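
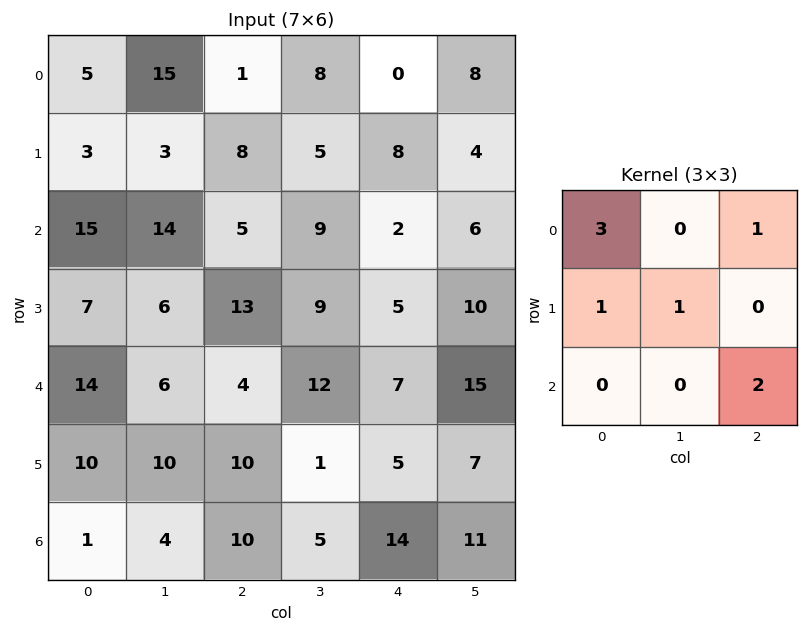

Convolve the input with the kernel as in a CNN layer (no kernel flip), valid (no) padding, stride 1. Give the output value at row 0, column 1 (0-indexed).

The receptive field on the input at this output position is [15 1 8 / 3 8 5 / 14 5 9]. Elementwise product with the kernel and sum: 15·3 + 8·1 + 3·1 + 8·1 + 9·2.

82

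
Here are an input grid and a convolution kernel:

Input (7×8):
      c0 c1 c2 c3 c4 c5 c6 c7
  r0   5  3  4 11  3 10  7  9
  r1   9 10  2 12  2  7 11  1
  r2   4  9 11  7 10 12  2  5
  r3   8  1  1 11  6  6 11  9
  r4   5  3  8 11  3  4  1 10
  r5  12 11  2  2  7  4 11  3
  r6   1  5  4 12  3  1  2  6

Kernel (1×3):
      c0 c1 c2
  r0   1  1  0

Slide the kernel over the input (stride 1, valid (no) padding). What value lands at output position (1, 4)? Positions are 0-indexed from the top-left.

The receptive field on the input at this output position is [2 7 11]. Elementwise product with the kernel and sum: 2·1 + 7·1.

9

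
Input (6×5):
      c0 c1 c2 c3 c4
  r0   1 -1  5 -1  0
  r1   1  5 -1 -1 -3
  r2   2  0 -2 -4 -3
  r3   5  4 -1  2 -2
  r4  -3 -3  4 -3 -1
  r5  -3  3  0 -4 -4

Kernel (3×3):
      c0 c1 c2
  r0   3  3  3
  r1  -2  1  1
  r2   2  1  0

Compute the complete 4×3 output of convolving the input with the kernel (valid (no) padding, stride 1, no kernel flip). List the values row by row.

Output[0,0]: The receptive field on the input at this output position is [1 -1 5 / 1 5 -1 / 2 0 -2]. Elementwise product with the kernel and sum: 1·3 + -1·3 + 5·3 + 1·-2 + 5·1 + -1·1 + 2·2 + 0·1.
Output[0,1]: The receptive field on the input at this output position is [-1 5 -1 / 5 -1 -1 / 0 -2 -4]. Elementwise product with the kernel and sum: -1·3 + 5·3 + -1·3 + 5·-2 + -1·1 + -1·1 + 0·2 + -2·1.

21 -5 2
23 10 -18
-16 -27 -20
28 28 -19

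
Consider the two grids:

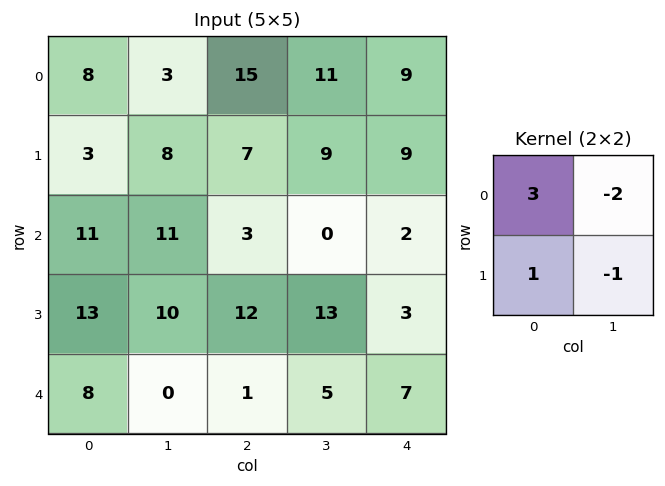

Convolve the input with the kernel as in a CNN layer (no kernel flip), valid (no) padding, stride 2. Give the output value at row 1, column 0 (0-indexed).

14

The receptive field on the input at this output position is [11 11 / 13 10]. Elementwise product with the kernel and sum: 11·3 + 11·-2 + 13·1 + 10·-1.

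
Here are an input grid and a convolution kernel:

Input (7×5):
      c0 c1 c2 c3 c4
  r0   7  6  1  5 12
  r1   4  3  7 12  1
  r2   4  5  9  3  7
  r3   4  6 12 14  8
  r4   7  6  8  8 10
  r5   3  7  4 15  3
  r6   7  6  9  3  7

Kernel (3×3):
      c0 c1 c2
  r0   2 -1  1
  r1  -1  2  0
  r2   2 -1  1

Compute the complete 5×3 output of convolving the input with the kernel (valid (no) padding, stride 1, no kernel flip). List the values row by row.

Output[0,0]: The receptive field on the input at this output position is [7 6 1 / 4 3 7 / 4 5 9]. Elementwise product with the kernel and sum: 7·2 + 6·-1 + 1·1 + 4·-1 + 3·2 + 4·2 + 5·-1 + 9·1.
Output[0,1]: The receptive field on the input at this output position is [6 1 5 / 3 7 12 / 5 9 3]. Elementwise product with the kernel and sum: 6·2 + 1·-1 + 5·1 + 3·-1 + 7·2 + 5·2 + 9·-1 + 3·1.

23 31 48
32 38 18
36 34 56
22 49 22
44 19 66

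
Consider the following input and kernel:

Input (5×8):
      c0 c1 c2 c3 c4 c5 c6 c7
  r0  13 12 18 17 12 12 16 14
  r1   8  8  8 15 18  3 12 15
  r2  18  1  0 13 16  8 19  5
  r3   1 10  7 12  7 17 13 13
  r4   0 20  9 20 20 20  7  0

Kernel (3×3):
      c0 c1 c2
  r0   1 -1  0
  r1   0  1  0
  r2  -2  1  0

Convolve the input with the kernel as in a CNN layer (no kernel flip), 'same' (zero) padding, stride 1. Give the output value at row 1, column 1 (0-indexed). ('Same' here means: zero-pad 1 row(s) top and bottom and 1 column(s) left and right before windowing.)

The receptive field on the zero-padded input at this output position is [13 12 18 / 8 8 8 / 18 1 0]. Elementwise product with the kernel and sum: 13·1 + 12·-1 + 8·1 + 18·-2 + 1·1.

-26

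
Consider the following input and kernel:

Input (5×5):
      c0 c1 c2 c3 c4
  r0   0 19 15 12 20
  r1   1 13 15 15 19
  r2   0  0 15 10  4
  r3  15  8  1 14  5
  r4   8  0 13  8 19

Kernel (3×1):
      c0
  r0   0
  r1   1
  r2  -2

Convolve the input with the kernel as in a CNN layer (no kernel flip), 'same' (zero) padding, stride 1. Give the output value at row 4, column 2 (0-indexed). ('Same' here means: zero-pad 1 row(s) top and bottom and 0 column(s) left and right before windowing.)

13

The receptive field on the zero-padded input at this output position is [1 / 13 / 0]. Elementwise product with the kernel and sum: 13·1 + 0·-2.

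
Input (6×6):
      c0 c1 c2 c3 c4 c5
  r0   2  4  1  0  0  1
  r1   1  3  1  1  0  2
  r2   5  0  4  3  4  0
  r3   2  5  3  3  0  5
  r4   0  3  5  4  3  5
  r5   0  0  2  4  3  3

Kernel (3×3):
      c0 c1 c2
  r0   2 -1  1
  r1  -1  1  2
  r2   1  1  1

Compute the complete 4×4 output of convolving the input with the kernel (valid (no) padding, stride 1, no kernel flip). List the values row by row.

14 14 13 11
13 27 14 13
31 15 21 21
17 26 17 30

Output[0,0]: The receptive field on the input at this output position is [2 4 1 / 1 3 1 / 5 0 4]. Elementwise product with the kernel and sum: 2·2 + 4·-1 + 1·1 + 1·-1 + 3·1 + 1·2 + 5·1 + 0·1 + 4·1.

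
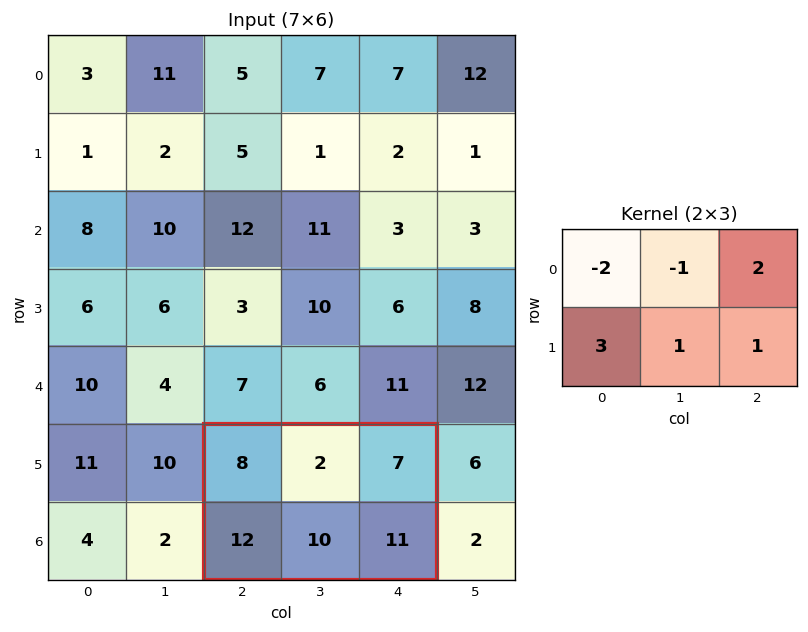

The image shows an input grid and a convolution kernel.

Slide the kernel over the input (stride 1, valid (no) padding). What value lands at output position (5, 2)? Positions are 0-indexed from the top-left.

53

The receptive field on the input at this output position is [8 2 7 / 12 10 11]. Elementwise product with the kernel and sum: 8·-2 + 2·-1 + 7·2 + 12·3 + 10·1 + 11·1.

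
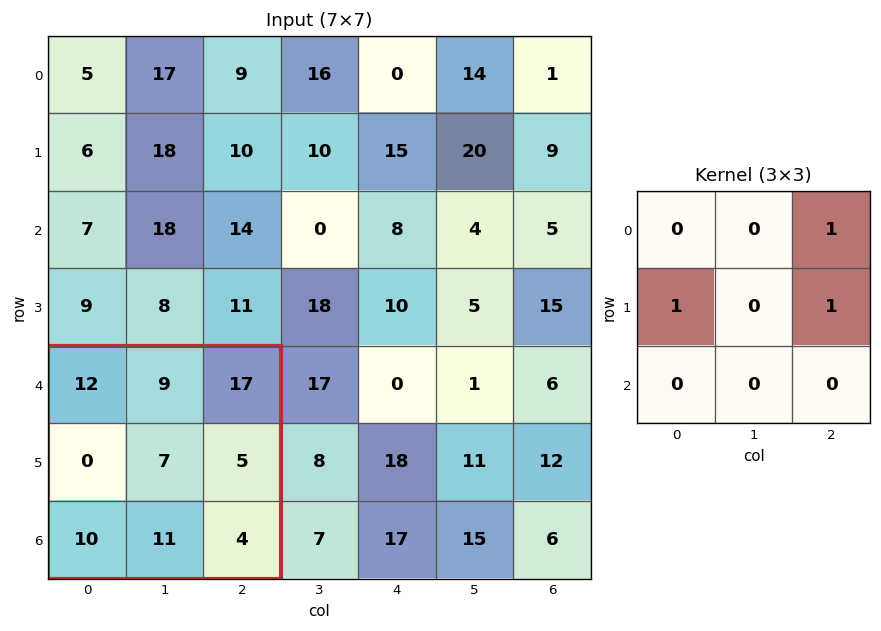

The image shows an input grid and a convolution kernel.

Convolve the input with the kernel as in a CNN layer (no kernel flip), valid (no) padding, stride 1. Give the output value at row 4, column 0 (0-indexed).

The receptive field on the input at this output position is [12 9 17 / 0 7 5 / 10 11 4]. Elementwise product with the kernel and sum: 17·1 + 0·1 + 5·1.

22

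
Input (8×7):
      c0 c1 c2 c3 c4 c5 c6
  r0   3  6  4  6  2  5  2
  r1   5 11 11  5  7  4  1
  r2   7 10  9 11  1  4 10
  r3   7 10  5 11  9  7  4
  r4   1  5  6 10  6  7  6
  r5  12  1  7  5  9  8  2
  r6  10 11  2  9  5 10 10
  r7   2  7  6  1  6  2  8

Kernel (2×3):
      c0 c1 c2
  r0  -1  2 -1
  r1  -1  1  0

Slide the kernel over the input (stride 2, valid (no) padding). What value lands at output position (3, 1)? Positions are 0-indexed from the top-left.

6

The receptive field on the input at this output position is [2 9 5 / 6 1 6]. Elementwise product with the kernel and sum: 2·-1 + 9·2 + 5·-1 + 6·-1 + 1·1.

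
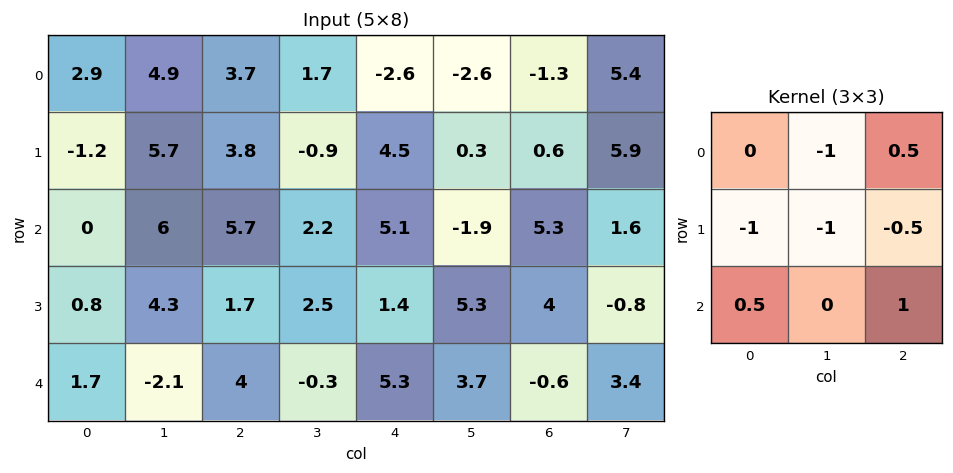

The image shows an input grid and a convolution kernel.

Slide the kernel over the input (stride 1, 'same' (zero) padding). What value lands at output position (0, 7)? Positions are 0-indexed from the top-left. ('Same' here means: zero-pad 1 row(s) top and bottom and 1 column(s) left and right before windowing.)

The receptive field on the zero-padded input at this output position is [0 0 0 / -1.3 5.4 0 / 0.6 5.9 0]. Elementwise product with the kernel and sum: 0·-1 + 0·0.5 + -1.3·-1 + 5.4·-1 + 0·-0.5 + 0.6·0.5 + 0·1.

-3.8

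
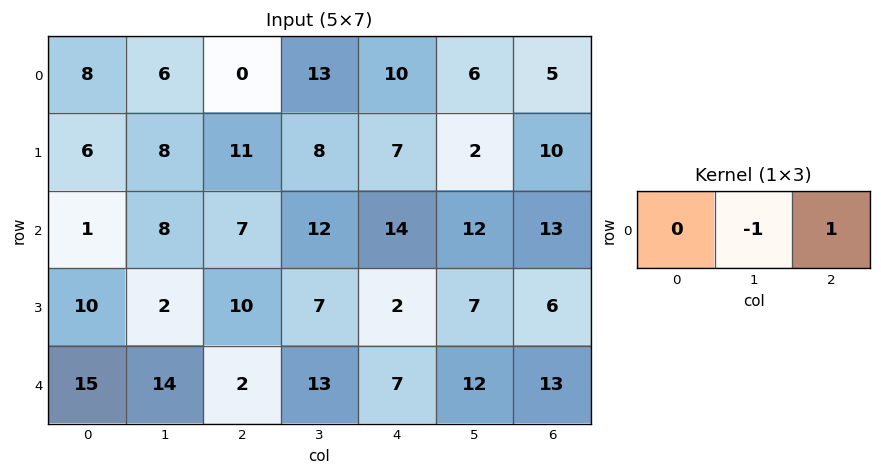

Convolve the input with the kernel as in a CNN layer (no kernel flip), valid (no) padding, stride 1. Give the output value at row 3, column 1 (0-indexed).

-3

The receptive field on the input at this output position is [2 10 7]. Elementwise product with the kernel and sum: 10·-1 + 7·1.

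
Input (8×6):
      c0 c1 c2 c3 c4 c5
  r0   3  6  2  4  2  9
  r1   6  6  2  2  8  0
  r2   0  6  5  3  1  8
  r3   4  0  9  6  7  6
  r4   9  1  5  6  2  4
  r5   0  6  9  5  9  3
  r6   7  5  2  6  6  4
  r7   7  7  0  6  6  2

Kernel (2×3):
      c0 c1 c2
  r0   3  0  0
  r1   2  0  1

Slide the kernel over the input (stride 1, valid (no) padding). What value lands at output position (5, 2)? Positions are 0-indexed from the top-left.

37

The receptive field on the input at this output position is [9 5 9 / 2 6 6]. Elementwise product with the kernel and sum: 9·3 + 2·2 + 6·1.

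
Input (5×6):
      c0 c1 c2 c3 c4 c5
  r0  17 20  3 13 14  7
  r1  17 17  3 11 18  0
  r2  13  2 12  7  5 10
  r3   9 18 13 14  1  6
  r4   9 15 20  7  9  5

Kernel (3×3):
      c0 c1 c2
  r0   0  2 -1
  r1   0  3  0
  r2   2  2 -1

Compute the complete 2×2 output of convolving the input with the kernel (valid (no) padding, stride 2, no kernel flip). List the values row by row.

106 78
74 96

Output[0,0]: The receptive field on the input at this output position is [17 20 3 / 17 17 3 / 13 2 12]. Elementwise product with the kernel and sum: 20·2 + 3·-1 + 17·3 + 13·2 + 2·2 + 12·-1.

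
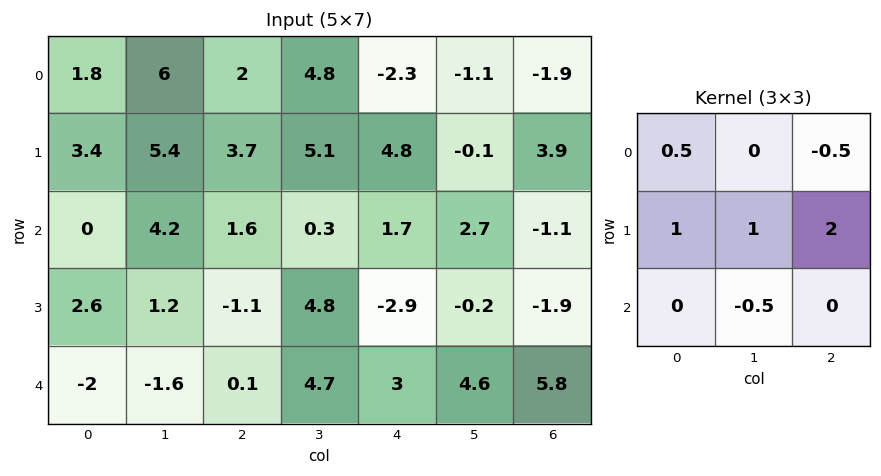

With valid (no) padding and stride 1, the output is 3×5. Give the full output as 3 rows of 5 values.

Output[0,0]: The receptive field on the input at this output position is [1.8 6 2 / 3.4 5.4 3.7 / 0 4.2 1.6]. Elementwise product with the kernel and sum: 1.8·0.5 + 2·-0.5 + 3.4·1 + 5.4·1 + 3.7·2 + 4.2·-0.5.

14 19.1 20.4 11.8 10.95
6.65 7.1 2.35 11.45 2.75
1.6 11.6 -4.5 -1.2 -7.8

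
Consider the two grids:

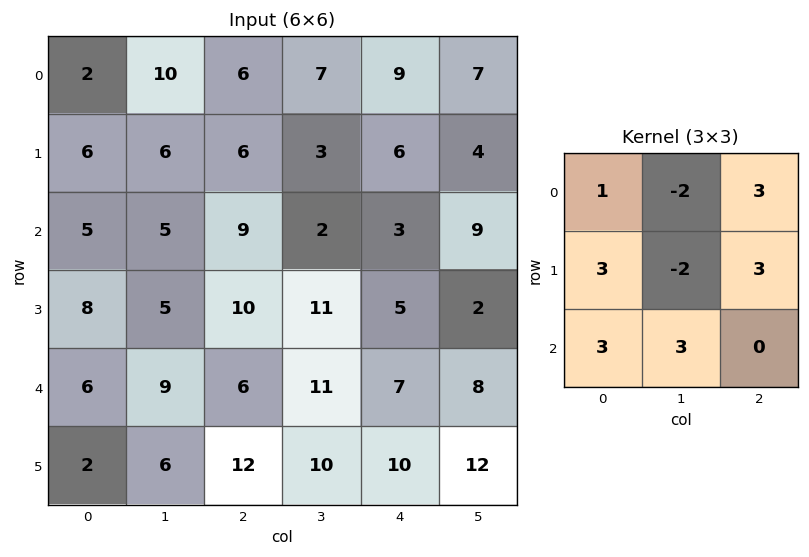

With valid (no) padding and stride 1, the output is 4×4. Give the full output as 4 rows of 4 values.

54 76 82 34
83 51 113 78
111 66 88 106
70 120 86 110

Output[0,0]: The receptive field on the input at this output position is [2 10 6 / 6 6 6 / 5 5 9]. Elementwise product with the kernel and sum: 2·1 + 10·-2 + 6·3 + 6·3 + 6·-2 + 6·3 + 5·3 + 5·3.
Output[0,1]: The receptive field on the input at this output position is [10 6 7 / 6 6 3 / 5 9 2]. Elementwise product with the kernel and sum: 10·1 + 6·-2 + 7·3 + 6·3 + 6·-2 + 3·3 + 5·3 + 9·3.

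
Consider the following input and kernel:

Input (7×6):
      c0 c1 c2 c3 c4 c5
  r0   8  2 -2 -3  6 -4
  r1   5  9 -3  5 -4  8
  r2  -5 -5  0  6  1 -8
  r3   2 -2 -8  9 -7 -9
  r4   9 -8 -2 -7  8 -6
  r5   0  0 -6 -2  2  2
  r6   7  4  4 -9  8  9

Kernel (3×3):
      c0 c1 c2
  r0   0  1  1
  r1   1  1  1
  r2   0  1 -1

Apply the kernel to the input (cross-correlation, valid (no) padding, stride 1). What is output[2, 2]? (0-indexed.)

-14

The receptive field on the input at this output position is [0 6 1 / -8 9 -7 / -2 -7 8]. Elementwise product with the kernel and sum: 6·1 + 1·1 + -8·1 + 9·1 + -7·1 + -7·1 + 8·-1.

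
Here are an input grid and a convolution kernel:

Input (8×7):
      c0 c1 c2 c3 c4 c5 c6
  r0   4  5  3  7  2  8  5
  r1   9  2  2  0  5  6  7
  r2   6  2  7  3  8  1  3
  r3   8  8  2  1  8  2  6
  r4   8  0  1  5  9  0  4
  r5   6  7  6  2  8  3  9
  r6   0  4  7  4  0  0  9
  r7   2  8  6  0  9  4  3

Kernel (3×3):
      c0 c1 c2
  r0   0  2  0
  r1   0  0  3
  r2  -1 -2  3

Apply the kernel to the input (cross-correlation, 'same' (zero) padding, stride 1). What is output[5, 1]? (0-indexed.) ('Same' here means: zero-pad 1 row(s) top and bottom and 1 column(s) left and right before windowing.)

31

The receptive field on the zero-padded input at this output position is [8 0 1 / 6 7 6 / 0 4 7]. Elementwise product with the kernel and sum: 0·2 + 6·3 + 0·-1 + 4·-2 + 7·3.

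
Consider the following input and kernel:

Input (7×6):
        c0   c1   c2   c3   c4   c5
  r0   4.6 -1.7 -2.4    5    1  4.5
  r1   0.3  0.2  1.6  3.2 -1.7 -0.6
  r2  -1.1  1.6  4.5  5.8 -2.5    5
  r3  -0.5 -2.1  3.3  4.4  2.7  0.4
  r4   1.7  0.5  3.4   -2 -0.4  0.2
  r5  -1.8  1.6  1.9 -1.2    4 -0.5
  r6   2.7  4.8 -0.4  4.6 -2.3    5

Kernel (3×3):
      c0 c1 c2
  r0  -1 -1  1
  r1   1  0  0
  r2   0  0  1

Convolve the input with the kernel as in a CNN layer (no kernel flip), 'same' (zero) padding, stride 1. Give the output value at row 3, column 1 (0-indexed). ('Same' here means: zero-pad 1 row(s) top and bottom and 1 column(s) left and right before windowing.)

The receptive field on the zero-padded input at this output position is [-1.1 1.6 4.5 / -0.5 -2.1 3.3 / 1.7 0.5 3.4]. Elementwise product with the kernel and sum: -1.1·-1 + 1.6·-1 + 4.5·1 + -0.5·1 + 3.4·1.

6.9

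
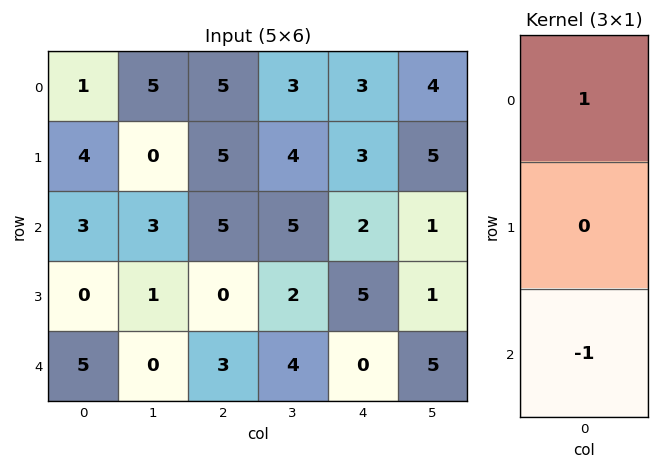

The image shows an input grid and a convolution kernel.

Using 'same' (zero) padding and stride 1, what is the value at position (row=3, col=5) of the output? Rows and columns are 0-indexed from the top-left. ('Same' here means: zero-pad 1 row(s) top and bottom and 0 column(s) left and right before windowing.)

The receptive field on the zero-padded input at this output position is [1 / 1 / 5]. Elementwise product with the kernel and sum: 1·1 + 5·-1.

-4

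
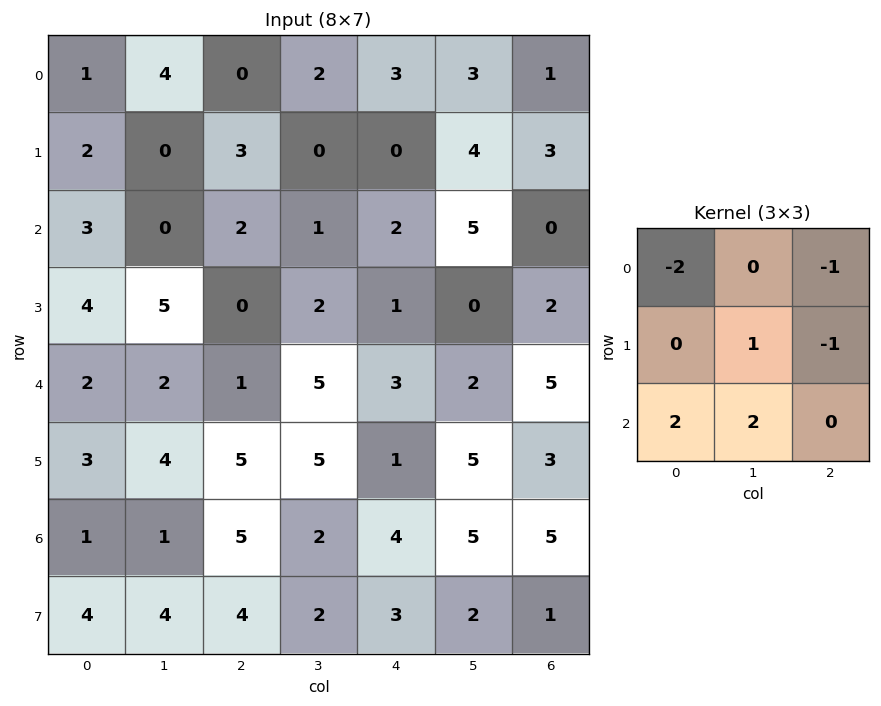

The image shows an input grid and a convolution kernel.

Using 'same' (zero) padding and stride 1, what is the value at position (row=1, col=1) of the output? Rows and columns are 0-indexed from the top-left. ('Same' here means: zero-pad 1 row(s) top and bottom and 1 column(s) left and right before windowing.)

The receptive field on the zero-padded input at this output position is [1 4 0 / 2 0 3 / 3 0 2]. Elementwise product with the kernel and sum: 1·-2 + 0·-1 + 0·1 + 3·-1 + 3·2 + 0·2.

1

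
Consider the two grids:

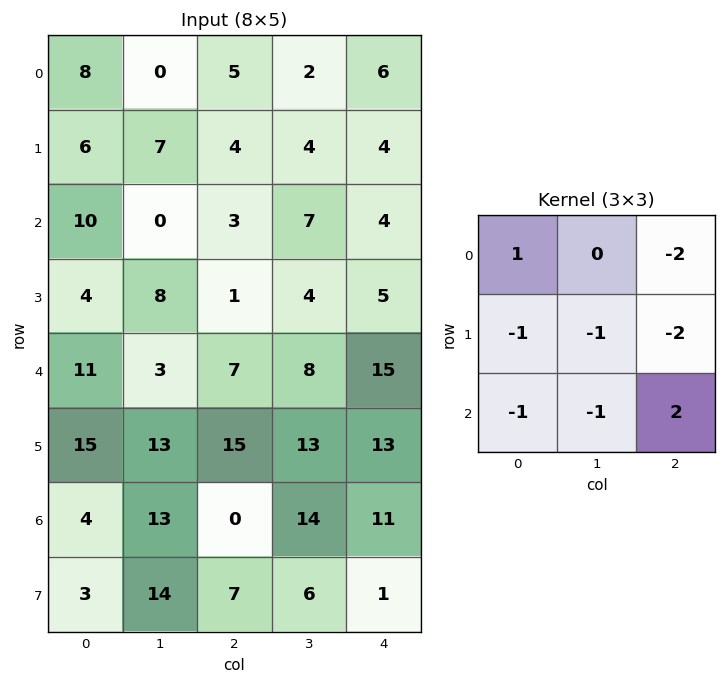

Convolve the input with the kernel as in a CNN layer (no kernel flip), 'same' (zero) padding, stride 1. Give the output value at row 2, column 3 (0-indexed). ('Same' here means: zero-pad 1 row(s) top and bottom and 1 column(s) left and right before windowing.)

The receptive field on the zero-padded input at this output position is [4 4 4 / 3 7 4 / 1 4 5]. Elementwise product with the kernel and sum: 4·1 + 4·-2 + 3·-1 + 7·-1 + 4·-2 + 1·-1 + 4·-1 + 5·2.

-17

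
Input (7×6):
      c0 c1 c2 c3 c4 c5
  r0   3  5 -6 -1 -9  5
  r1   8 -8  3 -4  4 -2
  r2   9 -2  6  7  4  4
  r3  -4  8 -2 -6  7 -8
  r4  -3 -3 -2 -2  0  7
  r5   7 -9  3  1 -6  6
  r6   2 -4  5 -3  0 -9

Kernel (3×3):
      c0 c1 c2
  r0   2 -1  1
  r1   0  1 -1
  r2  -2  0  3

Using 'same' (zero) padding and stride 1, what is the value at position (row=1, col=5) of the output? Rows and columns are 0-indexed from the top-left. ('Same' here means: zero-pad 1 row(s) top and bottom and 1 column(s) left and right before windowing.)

-33

The receptive field on the zero-padded input at this output position is [-9 5 0 / 4 -2 0 / 4 4 0]. Elementwise product with the kernel and sum: -9·2 + 5·-1 + 0·1 + -2·1 + 0·-1 + 4·-2 + 0·3.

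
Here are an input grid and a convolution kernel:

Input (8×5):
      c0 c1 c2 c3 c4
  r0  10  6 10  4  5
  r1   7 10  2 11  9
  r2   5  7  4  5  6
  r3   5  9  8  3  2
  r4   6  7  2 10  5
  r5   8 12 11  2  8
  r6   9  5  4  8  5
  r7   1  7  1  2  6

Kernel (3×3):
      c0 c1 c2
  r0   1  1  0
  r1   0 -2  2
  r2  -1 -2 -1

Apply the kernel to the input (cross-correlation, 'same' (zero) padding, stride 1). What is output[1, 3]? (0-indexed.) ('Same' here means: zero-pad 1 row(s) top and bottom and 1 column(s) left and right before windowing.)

-10

The receptive field on the zero-padded input at this output position is [10 4 5 / 2 11 9 / 4 5 6]. Elementwise product with the kernel and sum: 10·1 + 4·1 + 11·-2 + 9·2 + 4·-1 + 5·-2 + 6·-1.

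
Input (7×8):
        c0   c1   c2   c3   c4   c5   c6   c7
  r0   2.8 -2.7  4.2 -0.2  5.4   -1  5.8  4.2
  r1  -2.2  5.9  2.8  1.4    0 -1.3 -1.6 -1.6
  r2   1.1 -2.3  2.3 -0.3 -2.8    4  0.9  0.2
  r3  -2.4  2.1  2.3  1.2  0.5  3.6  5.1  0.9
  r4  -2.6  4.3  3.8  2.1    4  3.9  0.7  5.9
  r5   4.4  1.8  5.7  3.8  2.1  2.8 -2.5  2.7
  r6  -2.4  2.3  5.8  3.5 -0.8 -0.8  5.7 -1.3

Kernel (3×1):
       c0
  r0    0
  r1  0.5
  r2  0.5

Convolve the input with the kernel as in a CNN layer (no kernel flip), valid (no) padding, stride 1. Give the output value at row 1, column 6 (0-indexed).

3

The receptive field on the input at this output position is [-1.6 / 0.9 / 5.1]. Elementwise product with the kernel and sum: 0.9·0.5 + 5.1·0.5.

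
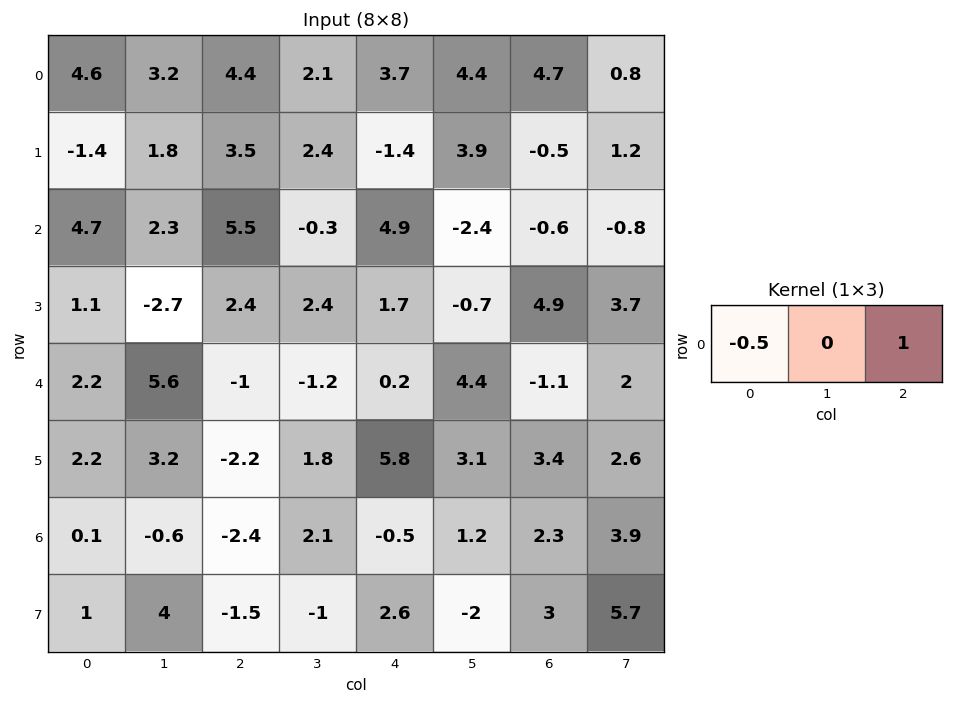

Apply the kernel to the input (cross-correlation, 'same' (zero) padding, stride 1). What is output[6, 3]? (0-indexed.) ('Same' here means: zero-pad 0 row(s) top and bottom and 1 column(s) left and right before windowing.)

The receptive field on the zero-padded input at this output position is [-2.4 2.1 -0.5]. Elementwise product with the kernel and sum: -2.4·-0.5 + -0.5·1.

0.7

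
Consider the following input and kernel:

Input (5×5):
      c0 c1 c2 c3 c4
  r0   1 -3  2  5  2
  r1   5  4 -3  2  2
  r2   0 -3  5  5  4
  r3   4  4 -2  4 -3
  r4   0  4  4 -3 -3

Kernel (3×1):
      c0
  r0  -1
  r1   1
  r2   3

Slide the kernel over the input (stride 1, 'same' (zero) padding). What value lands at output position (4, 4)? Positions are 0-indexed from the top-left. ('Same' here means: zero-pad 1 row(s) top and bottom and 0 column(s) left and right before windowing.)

0

The receptive field on the zero-padded input at this output position is [-3 / -3 / 0]. Elementwise product with the kernel and sum: -3·-1 + -3·1 + 0·3.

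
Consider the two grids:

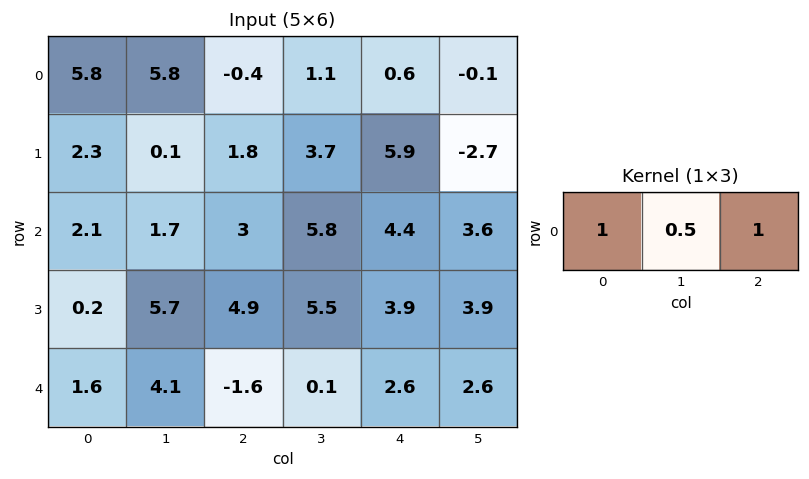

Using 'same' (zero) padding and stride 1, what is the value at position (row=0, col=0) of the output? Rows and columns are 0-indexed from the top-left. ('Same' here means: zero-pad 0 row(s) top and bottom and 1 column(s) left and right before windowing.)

The receptive field on the zero-padded input at this output position is [0 5.8 5.8]. Elementwise product with the kernel and sum: 0·1 + 5.8·0.5 + 5.8·1.

8.7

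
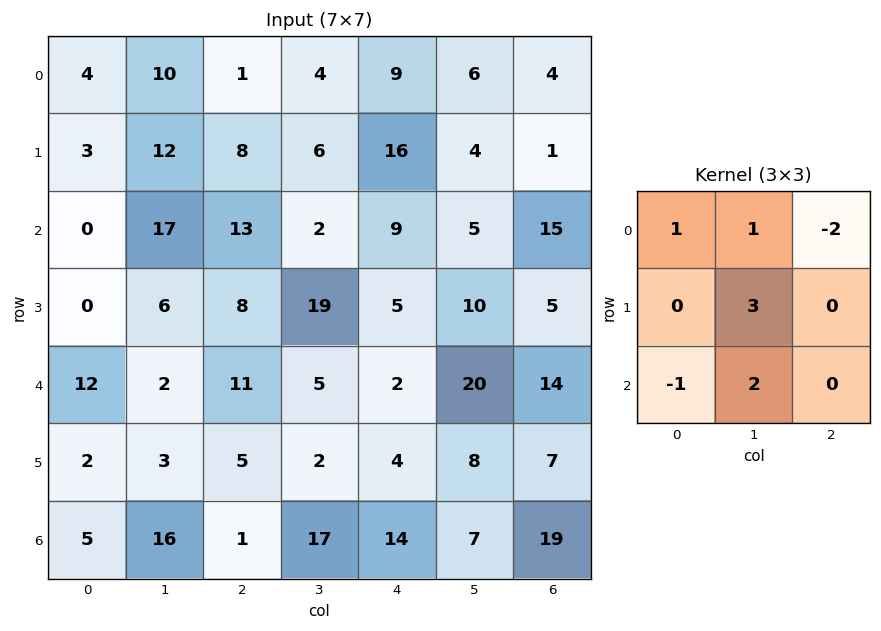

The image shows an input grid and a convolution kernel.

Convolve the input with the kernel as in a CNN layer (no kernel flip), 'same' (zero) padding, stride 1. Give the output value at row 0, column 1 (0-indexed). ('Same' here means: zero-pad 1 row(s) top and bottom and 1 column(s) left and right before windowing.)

The receptive field on the zero-padded input at this output position is [0 0 0 / 4 10 1 / 3 12 8]. Elementwise product with the kernel and sum: 0·1 + 0·1 + 0·-2 + 10·3 + 3·-1 + 12·2.

51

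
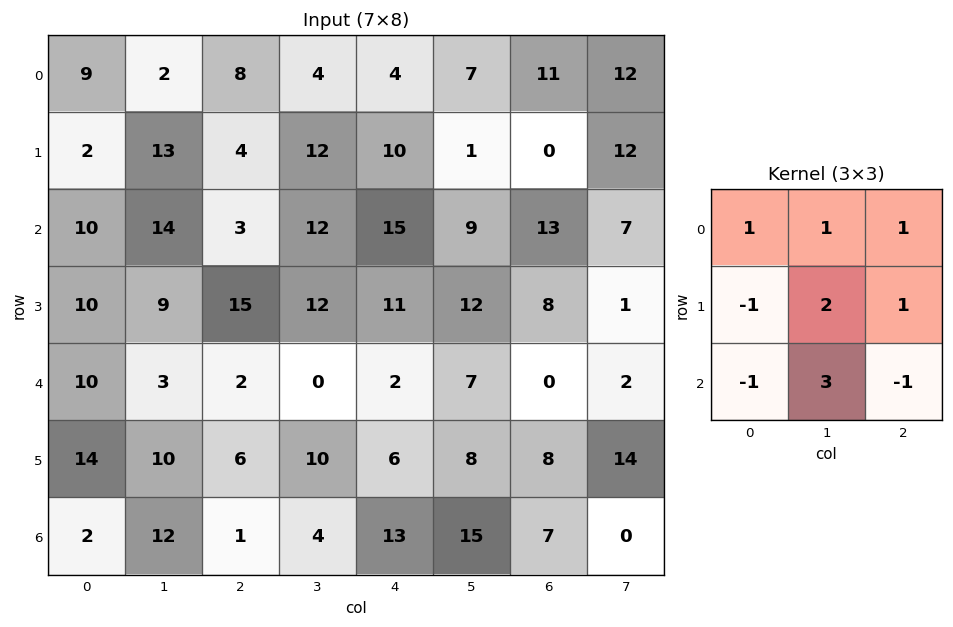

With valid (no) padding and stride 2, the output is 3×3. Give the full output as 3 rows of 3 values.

76 64 13
47 46 77
60 22 52

Output[0,0]: The receptive field on the input at this output position is [9 2 8 / 2 13 4 / 10 14 3]. Elementwise product with the kernel and sum: 9·1 + 2·1 + 8·1 + 2·-1 + 13·2 + 4·1 + 10·-1 + 14·3 + 3·-1.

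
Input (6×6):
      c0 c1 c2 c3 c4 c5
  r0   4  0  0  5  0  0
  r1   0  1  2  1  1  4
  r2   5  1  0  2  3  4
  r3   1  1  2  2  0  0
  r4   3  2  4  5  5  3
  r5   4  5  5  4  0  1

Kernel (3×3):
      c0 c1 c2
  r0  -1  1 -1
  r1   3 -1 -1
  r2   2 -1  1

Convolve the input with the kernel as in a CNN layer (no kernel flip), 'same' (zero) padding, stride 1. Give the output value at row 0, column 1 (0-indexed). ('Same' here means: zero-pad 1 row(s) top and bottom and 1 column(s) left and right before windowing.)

The receptive field on the zero-padded input at this output position is [0 0 0 / 4 0 0 / 0 1 2]. Elementwise product with the kernel and sum: 0·-1 + 0·1 + 0·-1 + 4·3 + 0·-1 + 0·-1 + 0·2 + 1·-1 + 2·1.

13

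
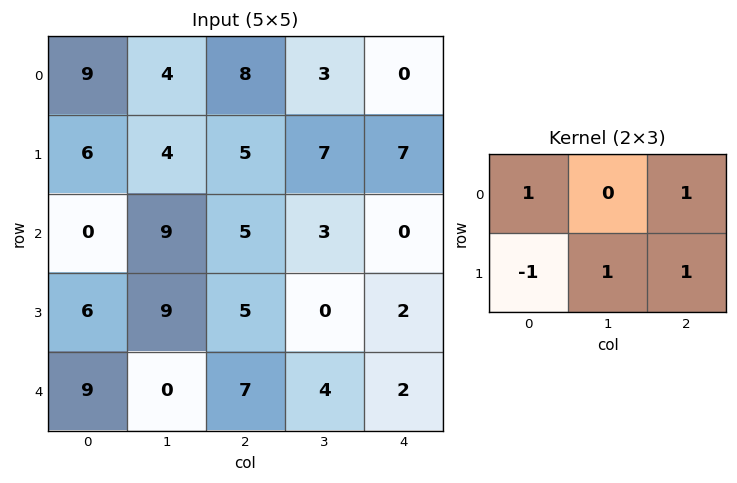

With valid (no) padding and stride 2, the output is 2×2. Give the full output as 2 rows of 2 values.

20 17
13 2

Output[0,0]: The receptive field on the input at this output position is [9 4 8 / 6 4 5]. Elementwise product with the kernel and sum: 9·1 + 8·1 + 6·-1 + 4·1 + 5·1.
Output[0,1]: The receptive field on the input at this output position is [8 3 0 / 5 7 7]. Elementwise product with the kernel and sum: 8·1 + 0·1 + 5·-1 + 7·1 + 7·1.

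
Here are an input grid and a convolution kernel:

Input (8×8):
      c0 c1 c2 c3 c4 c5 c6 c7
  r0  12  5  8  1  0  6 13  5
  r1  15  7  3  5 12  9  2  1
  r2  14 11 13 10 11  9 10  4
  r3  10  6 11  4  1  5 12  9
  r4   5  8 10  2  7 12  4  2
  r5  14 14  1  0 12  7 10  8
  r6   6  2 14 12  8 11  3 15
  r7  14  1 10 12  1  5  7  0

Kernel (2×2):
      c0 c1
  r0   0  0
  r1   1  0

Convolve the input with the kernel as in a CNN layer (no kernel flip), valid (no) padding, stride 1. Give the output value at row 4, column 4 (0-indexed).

12

The receptive field on the input at this output position is [7 12 / 12 7]. Elementwise product with the kernel and sum: 12·1.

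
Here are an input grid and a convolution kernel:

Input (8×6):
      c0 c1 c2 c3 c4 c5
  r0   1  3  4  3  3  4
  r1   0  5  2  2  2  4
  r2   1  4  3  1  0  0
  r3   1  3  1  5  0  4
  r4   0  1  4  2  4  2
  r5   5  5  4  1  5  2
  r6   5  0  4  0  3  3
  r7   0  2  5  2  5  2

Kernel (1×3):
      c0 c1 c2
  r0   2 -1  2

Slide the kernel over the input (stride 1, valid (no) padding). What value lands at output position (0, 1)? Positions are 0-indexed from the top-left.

The receptive field on the input at this output position is [3 4 3]. Elementwise product with the kernel and sum: 3·2 + 4·-1 + 3·2.

8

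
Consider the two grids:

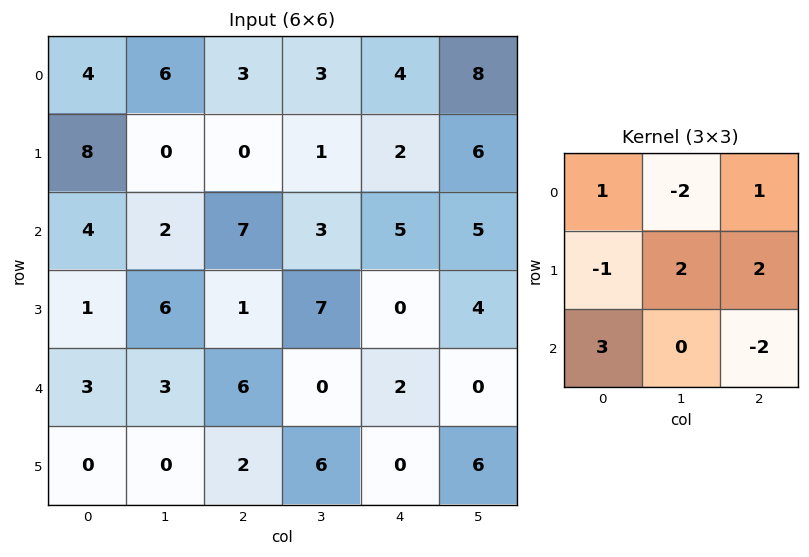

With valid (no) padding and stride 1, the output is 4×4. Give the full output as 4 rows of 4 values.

-15 5 18 17
23 23 12 33
17 10 33 -1
1 8 -9 21

Output[0,0]: The receptive field on the input at this output position is [4 6 3 / 8 0 0 / 4 2 7]. Elementwise product with the kernel and sum: 4·1 + 6·-2 + 3·1 + 8·-1 + 0·2 + 0·2 + 4·3 + 7·-2.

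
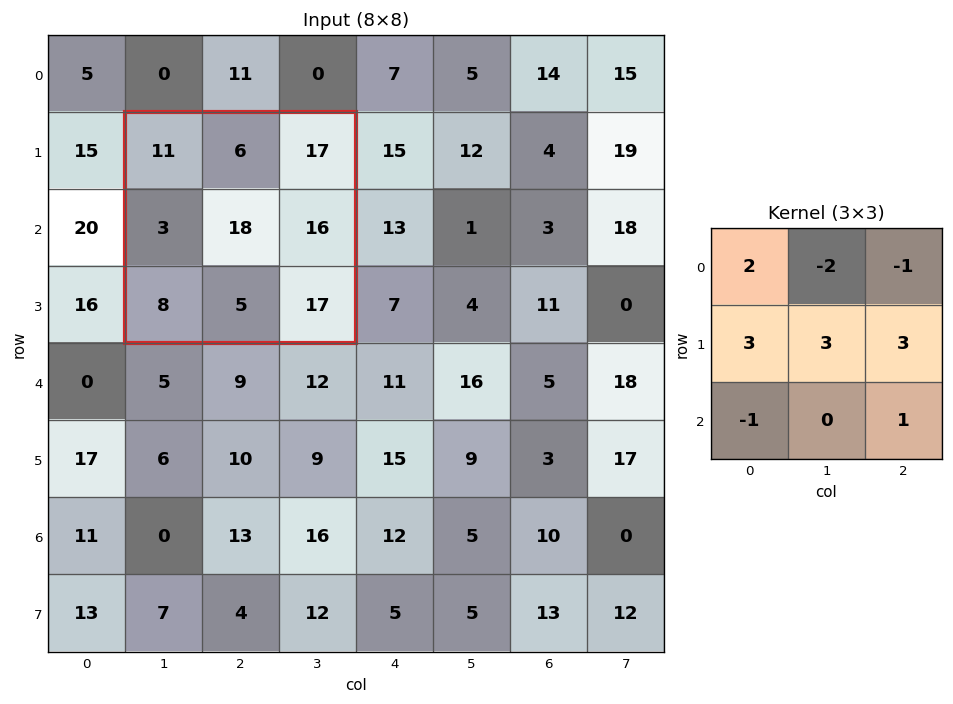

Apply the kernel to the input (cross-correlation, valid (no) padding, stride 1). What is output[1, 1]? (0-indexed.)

113

The receptive field on the input at this output position is [11 6 17 / 3 18 16 / 8 5 17]. Elementwise product with the kernel and sum: 11·2 + 6·-2 + 17·-1 + 3·3 + 18·3 + 16·3 + 8·-1 + 17·1.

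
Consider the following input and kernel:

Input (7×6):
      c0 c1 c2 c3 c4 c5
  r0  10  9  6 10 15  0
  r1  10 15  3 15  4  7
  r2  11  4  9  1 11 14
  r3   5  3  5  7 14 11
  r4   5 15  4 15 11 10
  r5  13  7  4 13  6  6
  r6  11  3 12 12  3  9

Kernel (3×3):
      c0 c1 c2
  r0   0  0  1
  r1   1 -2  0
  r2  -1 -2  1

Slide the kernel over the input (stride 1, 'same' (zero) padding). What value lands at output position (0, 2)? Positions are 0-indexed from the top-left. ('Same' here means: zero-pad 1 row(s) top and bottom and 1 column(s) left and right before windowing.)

The receptive field on the zero-padded input at this output position is [0 0 0 / 9 6 10 / 15 3 15]. Elementwise product with the kernel and sum: 0·1 + 9·1 + 6·-2 + 15·-1 + 3·-2 + 15·1.

-9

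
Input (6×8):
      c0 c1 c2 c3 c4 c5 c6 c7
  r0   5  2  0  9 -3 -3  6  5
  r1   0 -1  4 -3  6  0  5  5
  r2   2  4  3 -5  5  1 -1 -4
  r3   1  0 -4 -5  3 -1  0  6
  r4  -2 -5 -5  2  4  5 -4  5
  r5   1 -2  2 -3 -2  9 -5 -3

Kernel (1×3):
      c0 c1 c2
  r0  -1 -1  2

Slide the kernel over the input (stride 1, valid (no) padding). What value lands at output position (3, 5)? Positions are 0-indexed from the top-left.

13

The receptive field on the input at this output position is [-1 0 6]. Elementwise product with the kernel and sum: -1·-1 + 0·-1 + 6·2.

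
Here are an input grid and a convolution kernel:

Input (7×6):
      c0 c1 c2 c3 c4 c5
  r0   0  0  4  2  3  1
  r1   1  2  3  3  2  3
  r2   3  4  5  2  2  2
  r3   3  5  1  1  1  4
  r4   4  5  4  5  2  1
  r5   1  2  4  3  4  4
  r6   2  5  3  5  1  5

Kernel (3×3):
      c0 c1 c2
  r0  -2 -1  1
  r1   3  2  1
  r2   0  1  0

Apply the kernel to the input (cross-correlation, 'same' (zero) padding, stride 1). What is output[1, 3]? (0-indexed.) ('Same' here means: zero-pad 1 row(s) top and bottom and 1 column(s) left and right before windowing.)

The receptive field on the zero-padded input at this output position is [4 2 3 / 3 3 2 / 5 2 2]. Elementwise product with the kernel and sum: 4·-2 + 2·-1 + 3·1 + 3·3 + 3·2 + 2·1 + 2·1.

12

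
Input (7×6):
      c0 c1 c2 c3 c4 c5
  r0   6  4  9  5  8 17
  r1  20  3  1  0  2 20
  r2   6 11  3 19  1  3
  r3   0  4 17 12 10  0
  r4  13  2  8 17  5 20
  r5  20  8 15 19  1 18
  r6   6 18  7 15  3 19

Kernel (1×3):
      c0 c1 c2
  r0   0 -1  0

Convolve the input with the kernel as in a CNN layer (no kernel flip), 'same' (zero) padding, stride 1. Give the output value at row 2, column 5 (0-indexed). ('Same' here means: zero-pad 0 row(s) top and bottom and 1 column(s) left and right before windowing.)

The receptive field on the zero-padded input at this output position is [1 3 0]. Elementwise product with the kernel and sum: 3·-1.

-3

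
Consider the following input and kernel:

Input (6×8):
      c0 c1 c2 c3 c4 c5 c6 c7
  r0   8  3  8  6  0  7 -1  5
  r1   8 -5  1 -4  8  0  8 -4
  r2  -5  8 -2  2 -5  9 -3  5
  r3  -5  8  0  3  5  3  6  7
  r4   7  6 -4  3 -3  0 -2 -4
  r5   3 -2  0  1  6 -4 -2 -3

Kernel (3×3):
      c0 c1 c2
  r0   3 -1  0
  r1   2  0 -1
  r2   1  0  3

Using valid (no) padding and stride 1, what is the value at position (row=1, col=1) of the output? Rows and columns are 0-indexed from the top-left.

15

The receptive field on the input at this output position is [-5 1 -4 / 8 -2 2 / 8 0 3]. Elementwise product with the kernel and sum: -5·3 + 1·-1 + 8·2 + 2·-1 + 8·1 + 3·3.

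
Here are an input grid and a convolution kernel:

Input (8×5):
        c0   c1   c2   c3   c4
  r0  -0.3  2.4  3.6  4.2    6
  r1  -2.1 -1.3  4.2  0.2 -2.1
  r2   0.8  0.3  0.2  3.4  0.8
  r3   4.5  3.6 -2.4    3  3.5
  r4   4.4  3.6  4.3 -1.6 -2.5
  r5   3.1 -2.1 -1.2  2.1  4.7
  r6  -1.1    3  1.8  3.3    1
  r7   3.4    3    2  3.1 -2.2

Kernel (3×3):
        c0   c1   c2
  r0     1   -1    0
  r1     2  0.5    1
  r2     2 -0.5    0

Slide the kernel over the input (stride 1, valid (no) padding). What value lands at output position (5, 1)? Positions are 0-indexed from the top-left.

14.3

The receptive field on the input at this output position is [-2.1 -1.2 2.1 / 3 1.8 3.3 / 3 2 3.1]. Elementwise product with the kernel and sum: -2.1·1 + -1.2·-1 + 3·2 + 1.8·0.5 + 3.3·1 + 3·2 + 2·-0.5.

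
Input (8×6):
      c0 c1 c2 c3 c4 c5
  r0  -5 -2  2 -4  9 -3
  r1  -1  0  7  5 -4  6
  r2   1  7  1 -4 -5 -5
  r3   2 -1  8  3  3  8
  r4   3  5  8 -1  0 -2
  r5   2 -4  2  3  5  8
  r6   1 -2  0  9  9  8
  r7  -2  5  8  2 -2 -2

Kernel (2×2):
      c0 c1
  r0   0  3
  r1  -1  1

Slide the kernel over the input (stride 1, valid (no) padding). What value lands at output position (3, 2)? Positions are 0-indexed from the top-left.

The receptive field on the input at this output position is [8 3 / 8 -1]. Elementwise product with the kernel and sum: 3·3 + 8·-1 + -1·1.

0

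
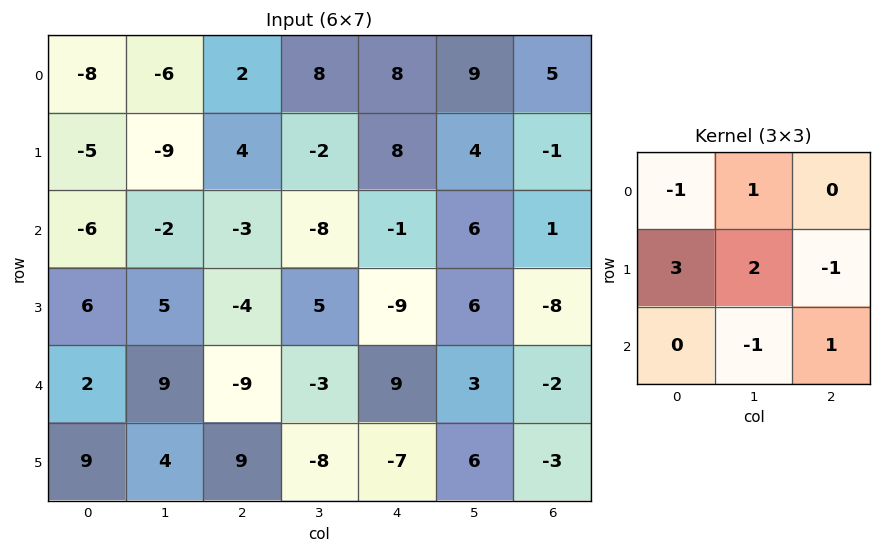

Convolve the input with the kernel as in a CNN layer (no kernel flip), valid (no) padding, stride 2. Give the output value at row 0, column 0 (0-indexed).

The receptive field on the input at this output position is [-8 -6 2 / -5 -9 4 / -6 -2 -3]. Elementwise product with the kernel and sum: -8·-1 + -6·1 + -5·3 + -9·2 + 4·-1 + -2·-1 + -3·1.

-36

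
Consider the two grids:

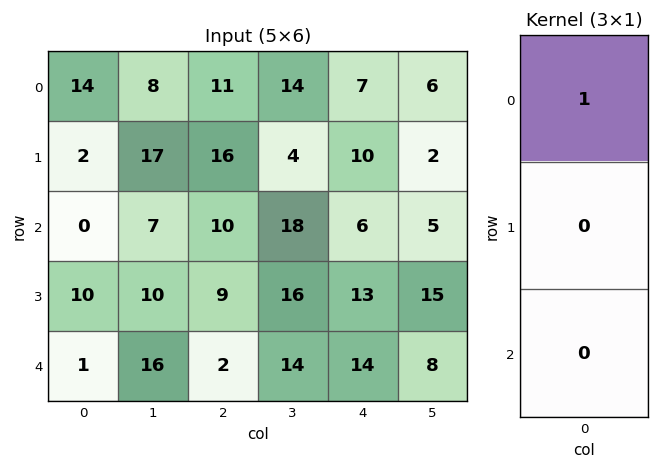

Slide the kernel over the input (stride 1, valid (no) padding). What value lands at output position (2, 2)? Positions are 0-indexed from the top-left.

The receptive field on the input at this output position is [10 / 9 / 2]. Elementwise product with the kernel and sum: 10·1.

10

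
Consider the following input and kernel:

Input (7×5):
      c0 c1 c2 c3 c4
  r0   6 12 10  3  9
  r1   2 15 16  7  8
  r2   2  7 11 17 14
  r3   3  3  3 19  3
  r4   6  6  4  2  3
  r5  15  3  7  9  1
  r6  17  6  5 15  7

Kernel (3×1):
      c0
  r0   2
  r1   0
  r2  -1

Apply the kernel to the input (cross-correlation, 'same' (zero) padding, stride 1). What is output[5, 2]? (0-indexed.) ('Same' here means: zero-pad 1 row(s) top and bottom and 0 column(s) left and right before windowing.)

The receptive field on the zero-padded input at this output position is [4 / 7 / 5]. Elementwise product with the kernel and sum: 4·2 + 5·-1.

3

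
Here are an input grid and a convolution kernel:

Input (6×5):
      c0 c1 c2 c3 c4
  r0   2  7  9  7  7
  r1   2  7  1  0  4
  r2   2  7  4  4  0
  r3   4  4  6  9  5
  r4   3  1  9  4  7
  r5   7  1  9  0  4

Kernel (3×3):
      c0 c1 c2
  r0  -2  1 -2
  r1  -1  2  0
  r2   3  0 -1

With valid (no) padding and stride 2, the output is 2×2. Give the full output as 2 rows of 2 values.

Output[0,0]: The receptive field on the input at this output position is [2 7 9 / 2 7 1 / 2 7 4]. Elementwise product with the kernel and sum: 2·-2 + 7·1 + 9·-2 + 2·-1 + 7·2 + 2·3 + 4·-1.

-1 -14
-1 28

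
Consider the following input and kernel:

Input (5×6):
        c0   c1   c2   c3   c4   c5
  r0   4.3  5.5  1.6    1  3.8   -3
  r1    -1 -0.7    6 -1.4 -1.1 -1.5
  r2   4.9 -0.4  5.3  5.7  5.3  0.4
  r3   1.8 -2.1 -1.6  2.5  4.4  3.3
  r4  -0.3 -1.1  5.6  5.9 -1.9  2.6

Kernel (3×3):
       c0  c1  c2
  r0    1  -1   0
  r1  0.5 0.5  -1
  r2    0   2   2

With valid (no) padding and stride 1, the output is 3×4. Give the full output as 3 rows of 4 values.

Output[0,0]: The receptive field on the input at this output position is [4.3 5.5 1.6 / -1 -0.7 6 / 4.9 -0.4 5.3]. Elementwise product with the kernel and sum: 4.3·1 + 5.5·-1 + -1·0.5 + -0.7·0.5 + 6·-1 + -0.4·2 + 5.3·2.
Output[0,1]: The receptive field on the input at this output position is [5.5 1.6 1 / -0.7 6 -1.4 / -0.4 5.3 5.7]. Elementwise product with the kernel and sum: 5.5·1 + 1.6·-1 + -0.7·0.5 + 6·0.5 + -1.4·-1 + 5.3·2 + 5.7·2.

1.75 29.95 26 8.85
-10.75 -8.15 21.4 20.2
15.75 12.95 3.65 1.95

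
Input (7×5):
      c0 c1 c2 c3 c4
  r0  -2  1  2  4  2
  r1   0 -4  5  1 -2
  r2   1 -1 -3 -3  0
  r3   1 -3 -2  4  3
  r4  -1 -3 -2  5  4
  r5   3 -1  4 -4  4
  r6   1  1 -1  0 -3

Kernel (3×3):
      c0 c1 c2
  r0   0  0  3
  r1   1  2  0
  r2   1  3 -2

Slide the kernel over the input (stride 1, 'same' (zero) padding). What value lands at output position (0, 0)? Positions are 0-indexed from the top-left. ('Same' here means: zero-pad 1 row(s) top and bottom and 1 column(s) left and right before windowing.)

The receptive field on the zero-padded input at this output position is [0 0 0 / 0 -2 1 / 0 0 -4]. Elementwise product with the kernel and sum: 0·3 + 0·1 + -2·2 + 0·1 + 0·3 + -4·-2.

4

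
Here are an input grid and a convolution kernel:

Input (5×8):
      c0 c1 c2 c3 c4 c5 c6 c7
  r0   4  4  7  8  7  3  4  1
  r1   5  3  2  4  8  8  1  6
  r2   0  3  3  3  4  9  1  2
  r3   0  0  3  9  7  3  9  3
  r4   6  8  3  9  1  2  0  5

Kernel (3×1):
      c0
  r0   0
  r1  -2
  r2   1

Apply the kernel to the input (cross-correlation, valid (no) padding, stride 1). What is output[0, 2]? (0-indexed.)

The receptive field on the input at this output position is [7 / 2 / 3]. Elementwise product with the kernel and sum: 2·-2 + 3·1.

-1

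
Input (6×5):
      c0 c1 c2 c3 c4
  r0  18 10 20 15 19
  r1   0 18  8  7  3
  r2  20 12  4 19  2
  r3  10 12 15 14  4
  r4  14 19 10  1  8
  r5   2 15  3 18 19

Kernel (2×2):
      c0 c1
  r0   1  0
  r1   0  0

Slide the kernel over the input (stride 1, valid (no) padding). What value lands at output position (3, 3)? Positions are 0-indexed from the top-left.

The receptive field on the input at this output position is [14 4 / 1 8]. Elementwise product with the kernel and sum: 14·1.

14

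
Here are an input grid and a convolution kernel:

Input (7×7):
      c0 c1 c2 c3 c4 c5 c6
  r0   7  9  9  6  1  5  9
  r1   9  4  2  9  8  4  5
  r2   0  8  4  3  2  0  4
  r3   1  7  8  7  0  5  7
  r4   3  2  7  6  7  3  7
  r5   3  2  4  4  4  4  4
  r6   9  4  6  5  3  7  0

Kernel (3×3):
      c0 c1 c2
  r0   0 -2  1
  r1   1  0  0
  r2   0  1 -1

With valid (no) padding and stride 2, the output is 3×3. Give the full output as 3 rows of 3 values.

Output[0,0]: The receptive field on the input at this output position is [7 9 9 / 9 4 2 / 0 8 4]. Elementwise product with the kernel and sum: 9·-2 + 9·1 + 9·1 + 8·1 + 4·-1.
Output[0,1]: The receptive field on the input at this output position is [9 6 1 / 2 9 8 / 4 3 2]. Elementwise product with the kernel and sum: 6·-2 + 1·1 + 2·1 + 3·1 + 2·-1.

4 -8 3
-16 3 0
4 1 12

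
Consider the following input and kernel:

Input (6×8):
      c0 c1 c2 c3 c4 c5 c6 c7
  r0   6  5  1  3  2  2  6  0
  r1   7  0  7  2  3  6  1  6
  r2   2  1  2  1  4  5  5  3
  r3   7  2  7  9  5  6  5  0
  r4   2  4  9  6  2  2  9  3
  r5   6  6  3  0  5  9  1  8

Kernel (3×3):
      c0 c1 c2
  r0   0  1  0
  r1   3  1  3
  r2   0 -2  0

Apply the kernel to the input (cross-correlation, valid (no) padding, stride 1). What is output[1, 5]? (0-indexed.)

The receptive field on the input at this output position is [6 1 6 / 5 5 3 / 6 5 0]. Elementwise product with the kernel and sum: 1·1 + 5·3 + 5·1 + 3·3 + 5·-2.

20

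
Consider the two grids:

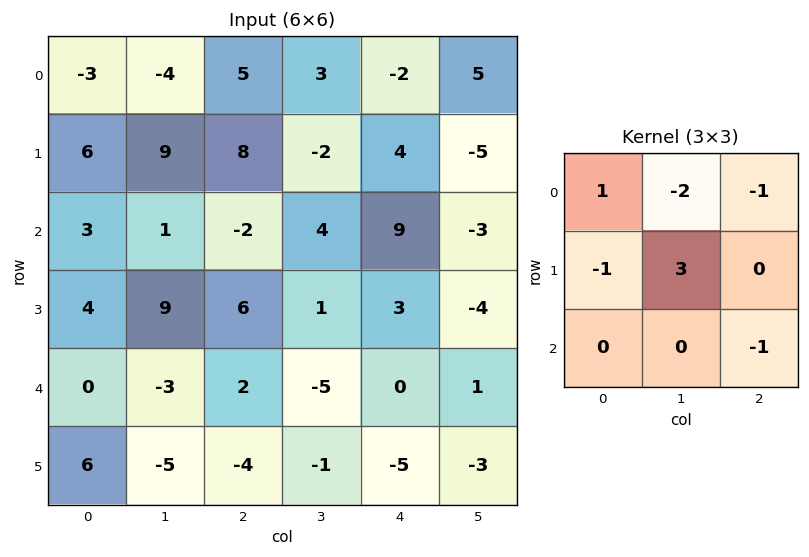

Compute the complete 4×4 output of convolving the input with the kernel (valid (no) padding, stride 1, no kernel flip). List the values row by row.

23 -6 -22 19
-26 -13 19 22
24 15 -22 -4
-25 6 -11 7

Output[0,0]: The receptive field on the input at this output position is [-3 -4 5 / 6 9 8 / 3 1 -2]. Elementwise product with the kernel and sum: -3·1 + -4·-2 + 5·-1 + 6·-1 + 9·3 + -2·-1.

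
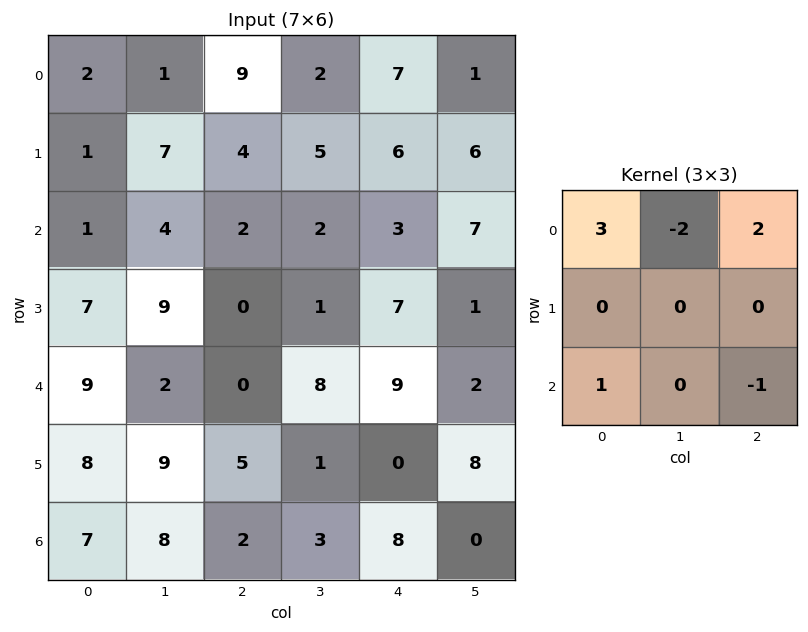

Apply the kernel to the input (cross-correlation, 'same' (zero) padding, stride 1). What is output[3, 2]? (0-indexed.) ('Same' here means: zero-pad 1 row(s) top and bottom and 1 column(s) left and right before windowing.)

6

The receptive field on the zero-padded input at this output position is [4 2 2 / 9 0 1 / 2 0 8]. Elementwise product with the kernel and sum: 4·3 + 2·-2 + 2·2 + 2·1 + 8·-1.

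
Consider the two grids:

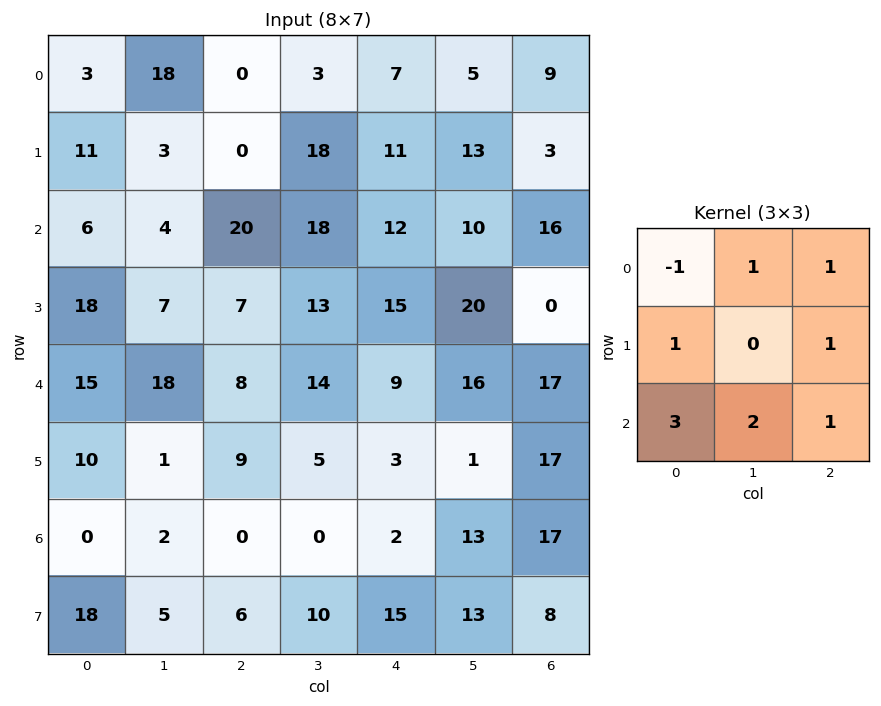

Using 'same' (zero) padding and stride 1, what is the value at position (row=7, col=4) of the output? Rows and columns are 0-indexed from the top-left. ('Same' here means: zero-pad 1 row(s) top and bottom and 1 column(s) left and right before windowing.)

38

The receptive field on the zero-padded input at this output position is [0 2 13 / 10 15 13 / 0 0 0]. Elementwise product with the kernel and sum: 0·-1 + 2·1 + 13·1 + 10·1 + 13·1 + 0·3 + 0·2 + 0·1.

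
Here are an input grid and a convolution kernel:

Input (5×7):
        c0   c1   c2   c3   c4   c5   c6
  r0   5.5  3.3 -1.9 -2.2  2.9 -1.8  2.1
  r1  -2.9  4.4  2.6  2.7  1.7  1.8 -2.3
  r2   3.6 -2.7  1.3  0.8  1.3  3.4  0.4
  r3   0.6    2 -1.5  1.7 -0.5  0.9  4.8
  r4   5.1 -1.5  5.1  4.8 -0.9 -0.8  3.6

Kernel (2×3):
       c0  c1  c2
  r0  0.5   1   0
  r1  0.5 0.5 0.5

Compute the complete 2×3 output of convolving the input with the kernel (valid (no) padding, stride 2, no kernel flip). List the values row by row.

Output[0,0]: The receptive field on the input at this output position is [5.5 3.3 -1.9 / -2.9 4.4 2.6]. Elementwise product with the kernel and sum: 5.5·0.5 + 3.3·1 + -2.9·0.5 + 4.4·0.5 + 2.6·0.5.

8.1 0.35 0.25
-0.35 1.3 6.65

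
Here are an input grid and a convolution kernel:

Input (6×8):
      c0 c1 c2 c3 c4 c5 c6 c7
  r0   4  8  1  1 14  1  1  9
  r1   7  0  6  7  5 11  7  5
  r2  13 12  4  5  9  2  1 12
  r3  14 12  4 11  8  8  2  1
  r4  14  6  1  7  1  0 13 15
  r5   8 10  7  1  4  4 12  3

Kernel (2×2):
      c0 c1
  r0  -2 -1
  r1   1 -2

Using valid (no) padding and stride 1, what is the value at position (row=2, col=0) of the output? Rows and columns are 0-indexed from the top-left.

The receptive field on the input at this output position is [13 12 / 14 12]. Elementwise product with the kernel and sum: 13·-2 + 12·-1 + 14·1 + 12·-2.

-48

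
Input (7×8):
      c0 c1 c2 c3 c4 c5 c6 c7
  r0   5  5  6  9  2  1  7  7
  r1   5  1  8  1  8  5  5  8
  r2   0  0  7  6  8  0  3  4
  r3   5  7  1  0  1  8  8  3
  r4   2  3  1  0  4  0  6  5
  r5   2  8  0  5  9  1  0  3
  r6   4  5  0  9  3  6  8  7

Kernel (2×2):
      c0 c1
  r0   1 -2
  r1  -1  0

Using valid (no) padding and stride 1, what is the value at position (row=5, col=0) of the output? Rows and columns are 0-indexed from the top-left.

-18

The receptive field on the input at this output position is [2 8 / 4 5]. Elementwise product with the kernel and sum: 2·1 + 8·-2 + 4·-1.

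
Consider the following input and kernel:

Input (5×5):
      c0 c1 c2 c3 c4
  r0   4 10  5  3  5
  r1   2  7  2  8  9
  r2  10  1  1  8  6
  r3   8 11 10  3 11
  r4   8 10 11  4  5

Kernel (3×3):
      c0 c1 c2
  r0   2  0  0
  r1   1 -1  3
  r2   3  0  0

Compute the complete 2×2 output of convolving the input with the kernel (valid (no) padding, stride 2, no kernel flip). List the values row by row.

Output[0,0]: The receptive field on the input at this output position is [4 10 5 / 2 7 2 / 10 1 1]. Elementwise product with the kernel and sum: 4·2 + 2·1 + 7·-1 + 2·3 + 10·3.

39 34
71 75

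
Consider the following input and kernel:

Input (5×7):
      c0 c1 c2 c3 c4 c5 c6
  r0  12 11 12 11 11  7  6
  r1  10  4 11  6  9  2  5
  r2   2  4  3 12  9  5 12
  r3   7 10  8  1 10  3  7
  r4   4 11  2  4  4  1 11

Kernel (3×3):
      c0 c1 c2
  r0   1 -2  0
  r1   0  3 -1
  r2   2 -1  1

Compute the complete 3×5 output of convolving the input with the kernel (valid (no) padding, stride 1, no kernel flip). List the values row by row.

Output[0,0]: The receptive field on the input at this output position is [12 11 12 / 10 4 11 / 2 4 3]. Elementwise product with the kernel and sum: 12·1 + 11·-2 + 4·3 + 11·-1 + 2·2 + 4·-1 + 3·1.
Output[0,1]: The receptive field on the input at this output position is [11 12 11 / 4 11 6 / 4 3 12]. Elementwise product with the kernel and sum: 11·1 + 12·-2 + 11·3 + 6·-1 + 4·2 + 3·-1 + 12·1.

-6 31 2 34 23
23 -8 51 5 32
15 45 -24 26 19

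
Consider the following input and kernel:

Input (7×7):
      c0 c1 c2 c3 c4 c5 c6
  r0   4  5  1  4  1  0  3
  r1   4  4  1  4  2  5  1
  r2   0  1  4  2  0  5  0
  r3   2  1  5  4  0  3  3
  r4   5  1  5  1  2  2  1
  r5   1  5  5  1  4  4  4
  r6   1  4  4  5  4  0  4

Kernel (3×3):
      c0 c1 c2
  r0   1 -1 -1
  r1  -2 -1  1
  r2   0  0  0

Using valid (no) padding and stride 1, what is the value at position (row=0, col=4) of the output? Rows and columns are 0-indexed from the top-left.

-10

The receptive field on the input at this output position is [1 0 3 / 2 5 1 / 0 5 0]. Elementwise product with the kernel and sum: 1·1 + 0·-1 + 3·-1 + 2·-2 + 5·-1 + 1·1.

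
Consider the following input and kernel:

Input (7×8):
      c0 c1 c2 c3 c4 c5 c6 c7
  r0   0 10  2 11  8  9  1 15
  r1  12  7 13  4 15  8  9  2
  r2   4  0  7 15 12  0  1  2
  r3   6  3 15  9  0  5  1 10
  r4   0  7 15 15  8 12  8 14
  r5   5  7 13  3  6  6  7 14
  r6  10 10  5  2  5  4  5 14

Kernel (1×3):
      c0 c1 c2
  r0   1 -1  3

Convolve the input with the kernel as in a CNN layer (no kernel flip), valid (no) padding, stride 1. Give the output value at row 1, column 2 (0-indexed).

54

The receptive field on the input at this output position is [13 4 15]. Elementwise product with the kernel and sum: 13·1 + 4·-1 + 15·3.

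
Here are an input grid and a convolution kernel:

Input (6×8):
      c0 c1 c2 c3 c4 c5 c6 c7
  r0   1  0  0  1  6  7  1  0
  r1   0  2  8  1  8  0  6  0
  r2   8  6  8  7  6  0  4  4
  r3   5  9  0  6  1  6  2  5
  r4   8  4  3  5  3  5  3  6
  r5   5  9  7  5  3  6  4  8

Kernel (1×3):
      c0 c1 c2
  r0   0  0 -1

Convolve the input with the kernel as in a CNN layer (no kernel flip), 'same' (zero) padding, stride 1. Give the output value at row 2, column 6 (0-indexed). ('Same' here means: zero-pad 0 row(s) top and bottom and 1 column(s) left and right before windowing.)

-4

The receptive field on the zero-padded input at this output position is [0 4 4]. Elementwise product with the kernel and sum: 4·-1.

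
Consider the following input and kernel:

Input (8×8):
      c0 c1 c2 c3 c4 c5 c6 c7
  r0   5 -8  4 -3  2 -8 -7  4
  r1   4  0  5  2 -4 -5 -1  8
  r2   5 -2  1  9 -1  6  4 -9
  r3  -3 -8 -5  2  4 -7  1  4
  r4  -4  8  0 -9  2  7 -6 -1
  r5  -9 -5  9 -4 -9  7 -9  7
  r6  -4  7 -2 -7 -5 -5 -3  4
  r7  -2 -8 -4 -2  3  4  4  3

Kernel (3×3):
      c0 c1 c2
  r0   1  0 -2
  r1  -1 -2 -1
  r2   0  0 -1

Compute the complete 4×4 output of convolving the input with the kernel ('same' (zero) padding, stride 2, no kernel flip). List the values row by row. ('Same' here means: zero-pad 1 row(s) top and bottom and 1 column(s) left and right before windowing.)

-2 1 12 10
0 -15 6 -30
21 -7 7 -16
19 9 0 -3

Output[0,0]: The receptive field on the zero-padded input at this output position is [0 0 0 / 0 5 -8 / 0 4 0]. Elementwise product with the kernel and sum: 0·1 + 0·-2 + 0·-1 + 5·-2 + -8·-1 + 0·-1.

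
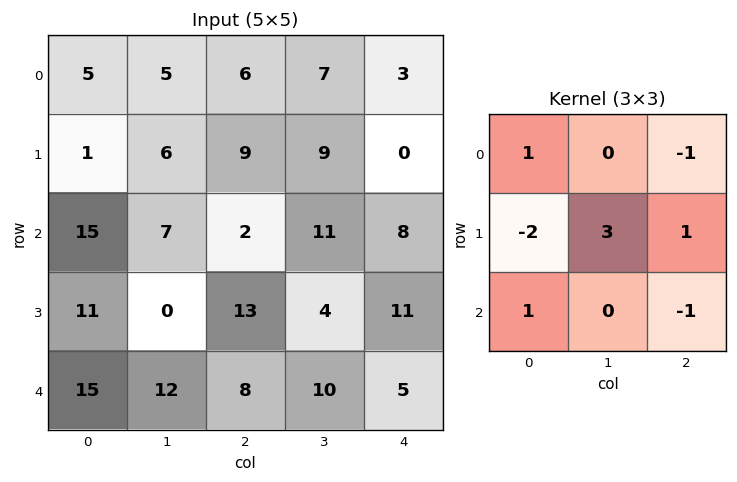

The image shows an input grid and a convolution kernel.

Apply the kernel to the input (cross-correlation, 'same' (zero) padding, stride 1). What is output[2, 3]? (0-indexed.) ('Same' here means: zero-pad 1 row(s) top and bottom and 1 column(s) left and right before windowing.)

The receptive field on the zero-padded input at this output position is [9 9 0 / 2 11 8 / 13 4 11]. Elementwise product with the kernel and sum: 9·1 + 0·-1 + 2·-2 + 11·3 + 8·1 + 13·1 + 11·-1.

48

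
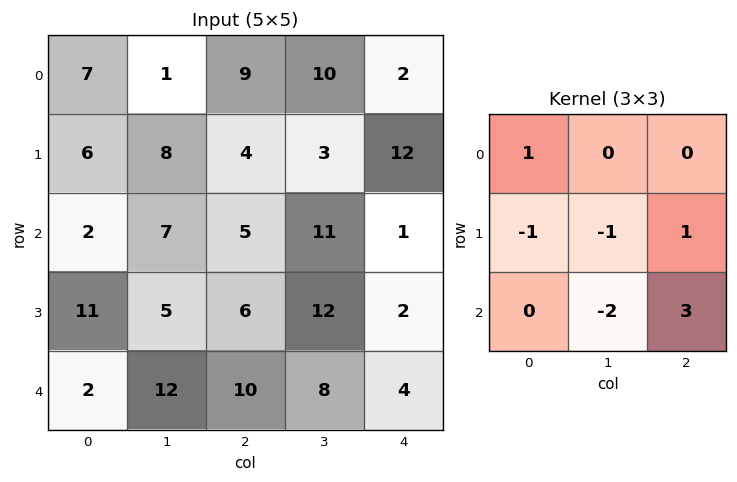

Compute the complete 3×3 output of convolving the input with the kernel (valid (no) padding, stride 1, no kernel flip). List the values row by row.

Output[0,0]: The receptive field on the input at this output position is [7 1 9 / 6 8 4 / 2 7 5]. Elementwise product with the kernel and sum: 7·1 + 6·-1 + 8·-1 + 4·1 + 7·-2 + 5·3.
Output[0,1]: The receptive field on the input at this output position is [1 9 10 / 8 4 3 / 7 5 11]. Elementwise product with the kernel and sum: 1·1 + 8·-1 + 4·-1 + 3·1 + 5·-2 + 11·3.

-2 15 -5
10 31 -29
-2 12 -15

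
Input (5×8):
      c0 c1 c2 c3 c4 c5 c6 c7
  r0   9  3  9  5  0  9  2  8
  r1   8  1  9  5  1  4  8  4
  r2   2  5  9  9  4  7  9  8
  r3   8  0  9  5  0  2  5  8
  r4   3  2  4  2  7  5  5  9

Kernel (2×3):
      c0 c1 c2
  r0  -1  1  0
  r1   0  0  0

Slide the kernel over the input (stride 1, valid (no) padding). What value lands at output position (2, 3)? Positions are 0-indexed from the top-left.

The receptive field on the input at this output position is [9 4 7 / 5 0 2]. Elementwise product with the kernel and sum: 9·-1 + 4·1.

-5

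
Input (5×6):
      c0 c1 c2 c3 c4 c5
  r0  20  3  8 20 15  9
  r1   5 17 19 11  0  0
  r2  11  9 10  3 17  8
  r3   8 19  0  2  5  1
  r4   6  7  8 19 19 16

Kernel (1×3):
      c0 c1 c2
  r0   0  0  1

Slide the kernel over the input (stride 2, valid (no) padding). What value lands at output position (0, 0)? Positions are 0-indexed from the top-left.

8

The receptive field on the input at this output position is [20 3 8]. Elementwise product with the kernel and sum: 8·1.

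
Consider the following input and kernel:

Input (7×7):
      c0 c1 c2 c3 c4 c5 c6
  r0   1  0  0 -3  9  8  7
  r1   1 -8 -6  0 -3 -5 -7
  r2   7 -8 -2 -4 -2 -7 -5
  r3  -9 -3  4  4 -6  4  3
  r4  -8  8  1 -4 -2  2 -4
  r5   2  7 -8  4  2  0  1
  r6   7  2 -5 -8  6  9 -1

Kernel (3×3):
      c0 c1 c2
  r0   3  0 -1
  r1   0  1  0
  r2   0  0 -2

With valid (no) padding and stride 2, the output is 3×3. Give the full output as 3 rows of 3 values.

Output[0,0]: The receptive field on the input at this output position is [1 0 0 / 1 -8 -6 / 7 -8 -2]. Elementwise product with the kernel and sum: 1·3 + 0·-1 + -8·1 + -2·-2.

-1 -5 25
18 4 11
-8 -3 0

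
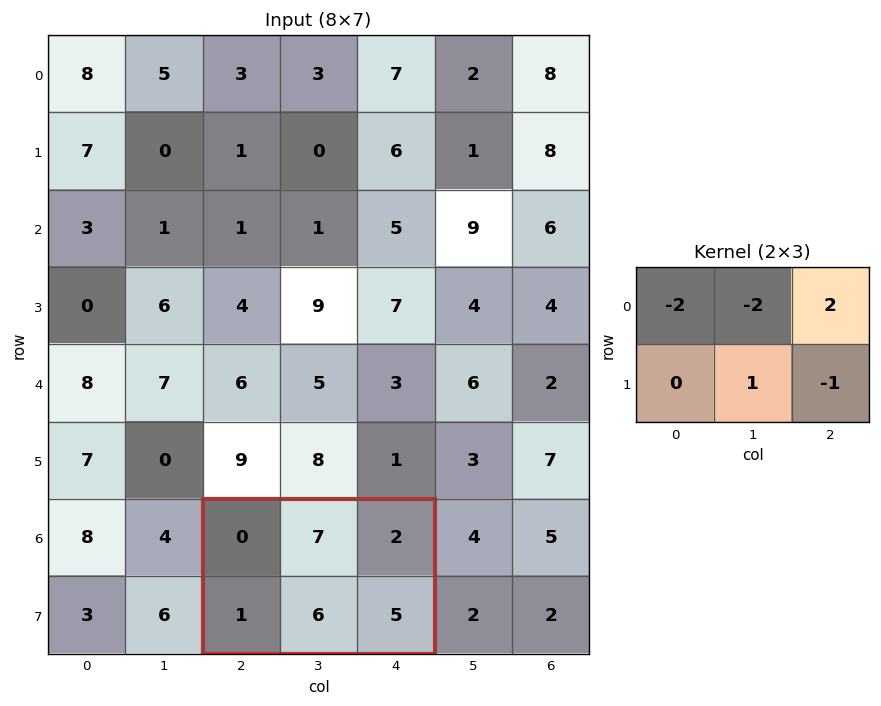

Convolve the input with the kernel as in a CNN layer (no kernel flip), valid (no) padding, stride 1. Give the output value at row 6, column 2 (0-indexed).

-9

The receptive field on the input at this output position is [0 7 2 / 1 6 5]. Elementwise product with the kernel and sum: 0·-2 + 7·-2 + 2·2 + 6·1 + 5·-1.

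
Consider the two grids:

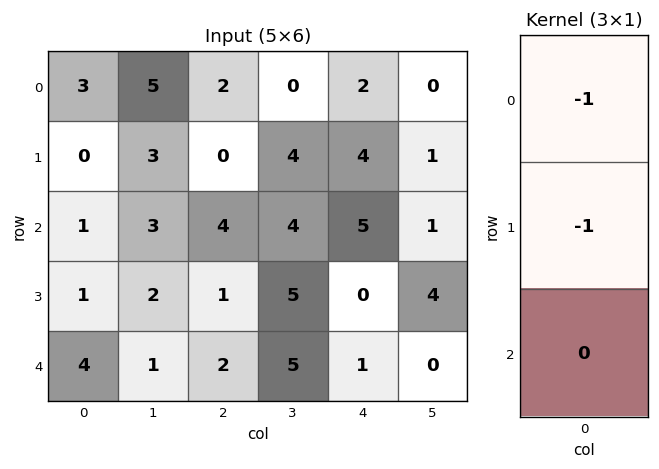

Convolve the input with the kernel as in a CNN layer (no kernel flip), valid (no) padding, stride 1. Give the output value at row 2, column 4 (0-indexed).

The receptive field on the input at this output position is [5 / 0 / 1]. Elementwise product with the kernel and sum: 5·-1 + 0·-1.

-5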